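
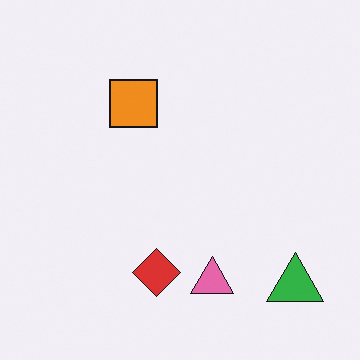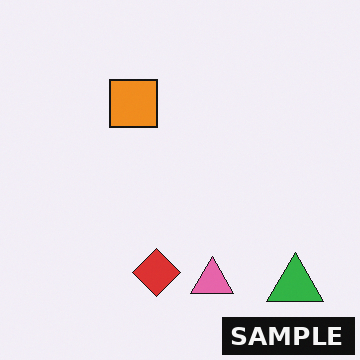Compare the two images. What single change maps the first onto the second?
It was watermarked with the text "SAMPLE" in the lower-right corner.

A dark label reading "SAMPLE" appears in the lower-right corner.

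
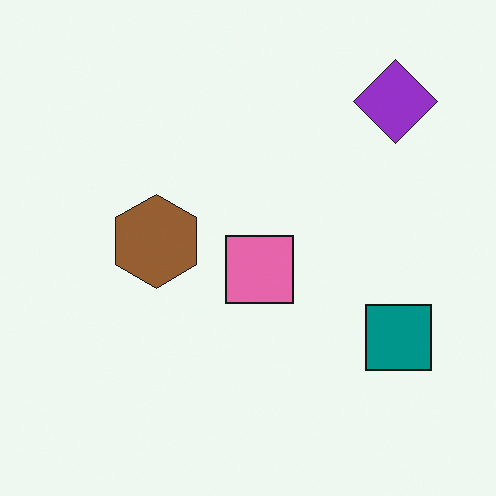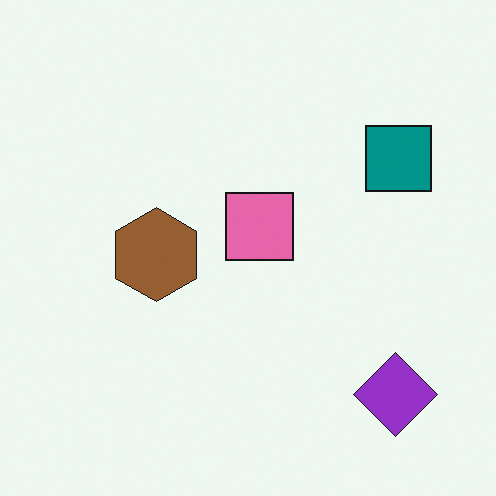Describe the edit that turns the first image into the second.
It was flipped vertically (top ↔ bottom).

The purple diamond is in the top-right of the first image and the bottom-right of the second — shapes on opposite sides of the horizontal midline have swapped in a mirror flip.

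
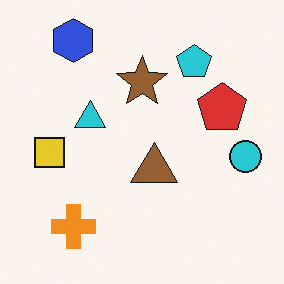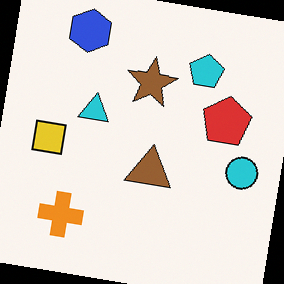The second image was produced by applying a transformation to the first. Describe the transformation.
The second image is the first rotated clockwise by a few degrees.

Every shape is tilted by the same angle and the image corners show triangular fill wedges — a whole-image rotation by a non-right angle.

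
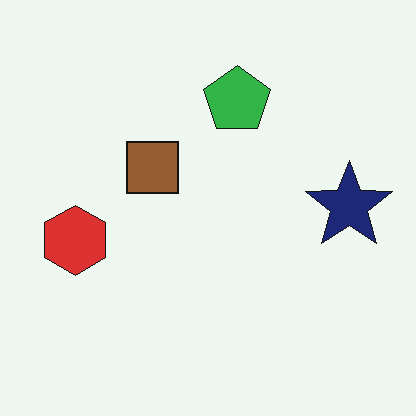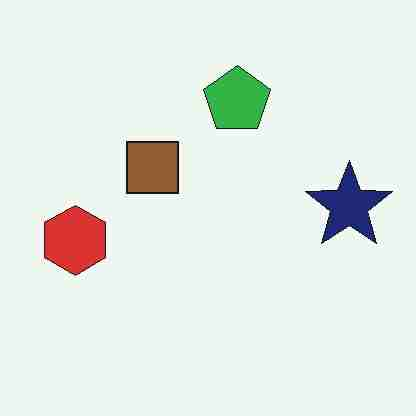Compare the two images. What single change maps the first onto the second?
The second image is the first heavily JPEG-compressed with obvious blocking artifacts.

Blocky 8×8 compression artifacts appear around shape edges and the flat background shows ringing — characteristic JPEG degradation.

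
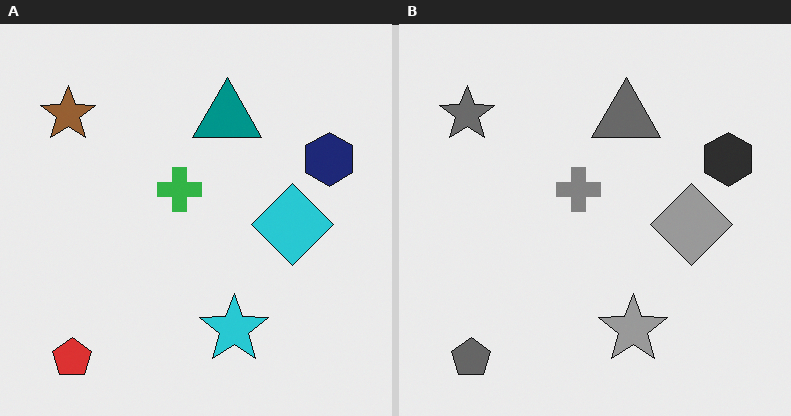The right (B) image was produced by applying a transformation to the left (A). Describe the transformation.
The image was converted to grayscale.

All color is removed — every shape is now a shade of grey.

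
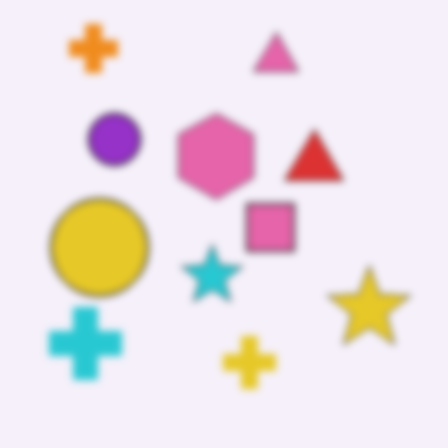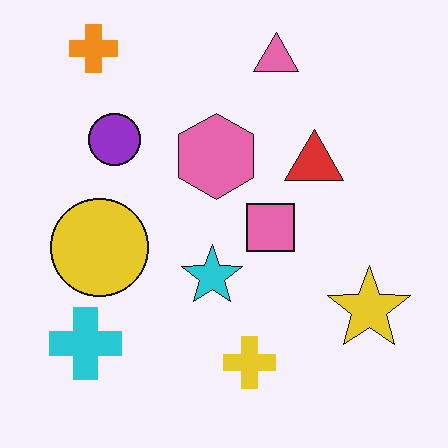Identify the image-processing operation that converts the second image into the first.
The first image is the second noticeably gaussian-blurred.

Shape edges and outlines are uniformly softened across the whole image.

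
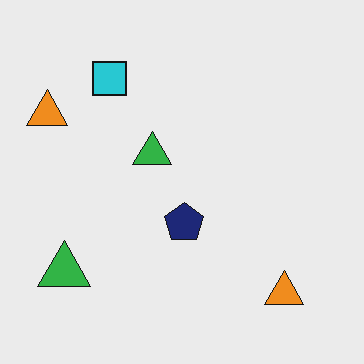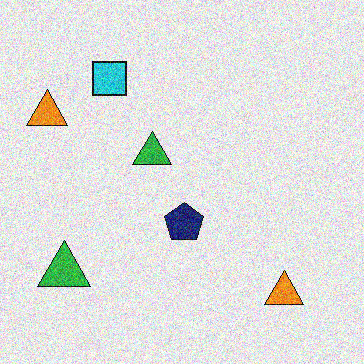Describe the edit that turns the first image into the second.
This is the original image degraded with strong gaussian noise.

Random speckle covers the whole image, including the flat background.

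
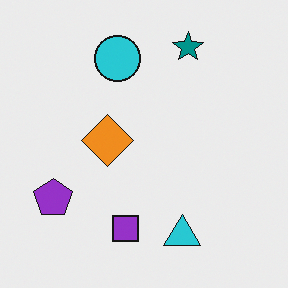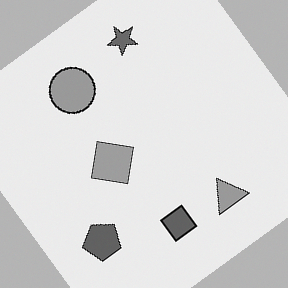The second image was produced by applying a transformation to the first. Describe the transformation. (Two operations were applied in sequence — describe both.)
It was rotated counter-clockwise by a large amount — several tens of degrees, then converted to grayscale.

Every shape is tilted by the same angle and the image corners show triangular fill wedges — a whole-image rotation by a non-right angle. All color is removed — every shape is now a shade of grey.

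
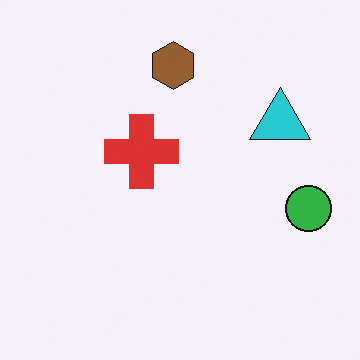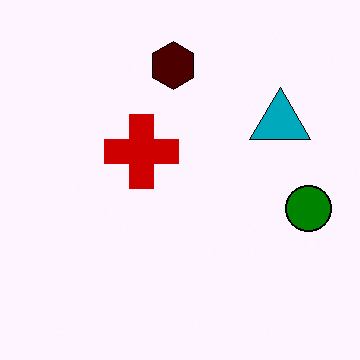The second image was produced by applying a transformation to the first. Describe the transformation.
It was given much higher contrast.

Tones are pushed away from mid-grey across the whole image — a global contrast change.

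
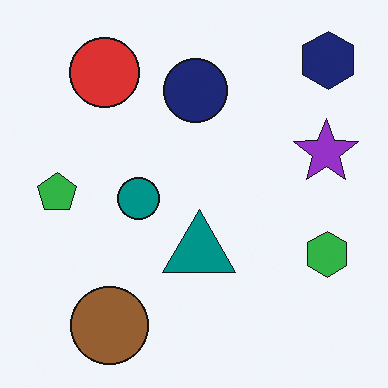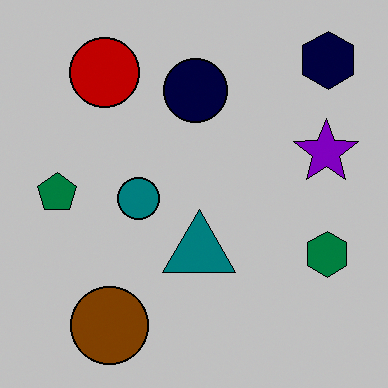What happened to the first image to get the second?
It was aggressively posterized.

Each flat color has snapped to a coarser quantized level — most visibly, the near-white background has dropped to a flat grey.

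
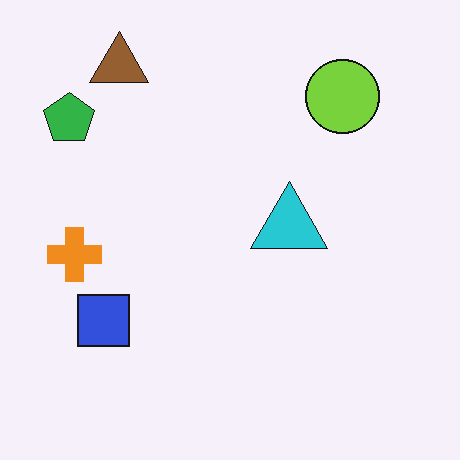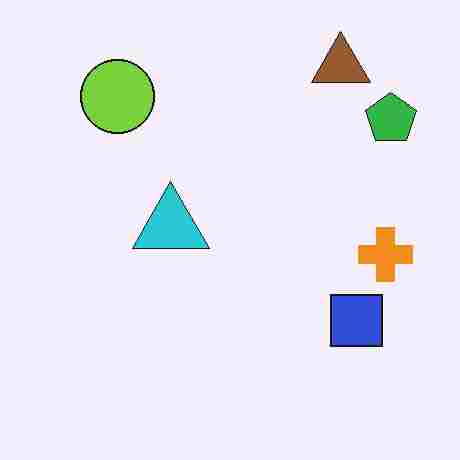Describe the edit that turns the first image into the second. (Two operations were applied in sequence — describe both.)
The image was flipped horizontally (left ↔ right), then degraded with heavy JPEG compression.

The green pentagon is in the top-left of the first image and the top-right of the second — shapes on opposite sides of the vertical midline have swapped in a mirror flip. Blocky 8×8 compression artifacts appear around shape edges and the flat background shows ringing — characteristic JPEG degradation.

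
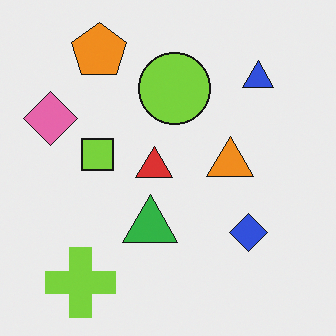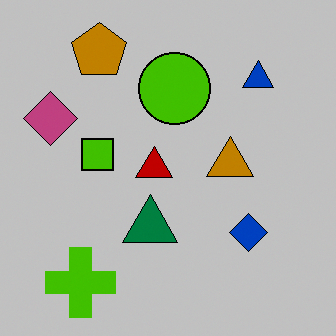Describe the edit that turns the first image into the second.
The transformation is: heavily posterized to just a handful of flat colors.

Each flat color has snapped to a coarser quantized level — most visibly, the near-white background has dropped to a flat grey.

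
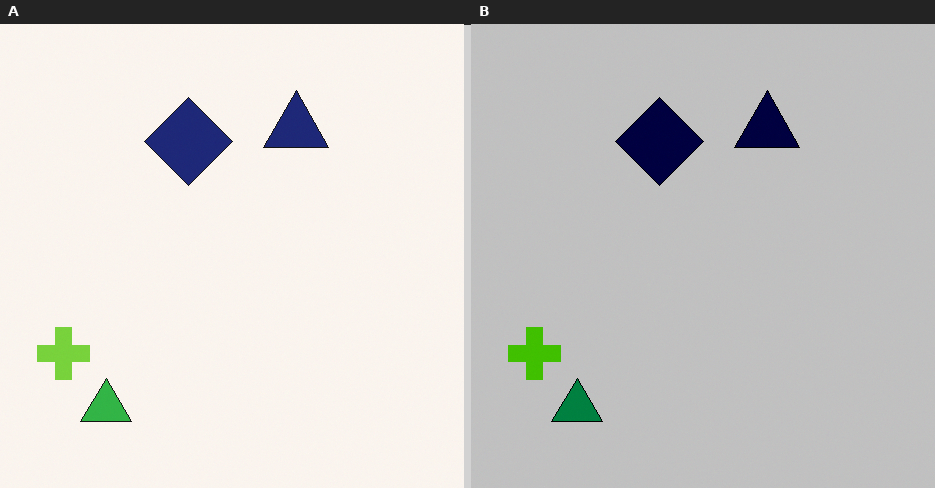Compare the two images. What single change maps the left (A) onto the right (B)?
The image was aggressively posterized.

Each flat color has snapped to a coarser quantized level — most visibly, the near-white background has dropped to a flat grey.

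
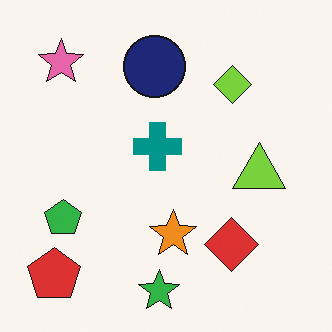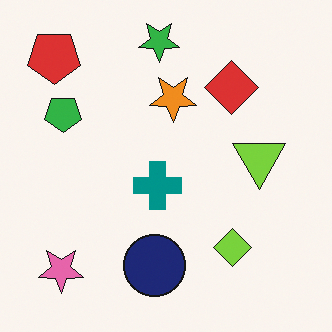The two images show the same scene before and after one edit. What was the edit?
The image was flipped vertically (top ↔ bottom).

The green star is in the bottom of the first image and the top of the second — shapes on opposite sides of the horizontal midline have swapped in a mirror flip.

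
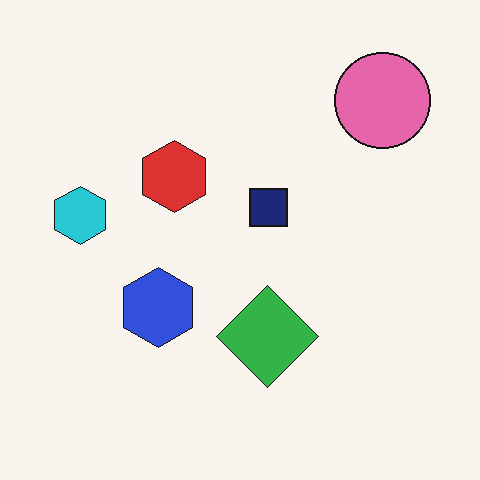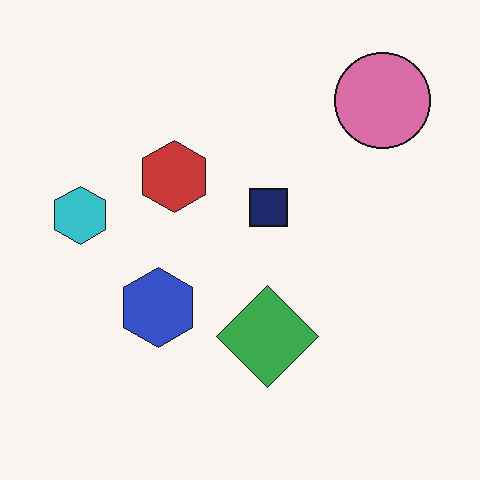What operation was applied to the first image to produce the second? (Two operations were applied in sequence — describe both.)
Slightly desaturated, then given moderate JPEG compression.

All colors are more muted and greyish — a global saturation change. Blocky 8×8 compression artifacts appear around shape edges and the flat background shows ringing — characteristic JPEG degradation.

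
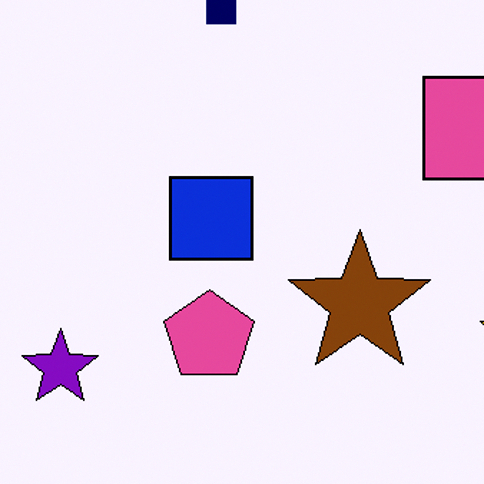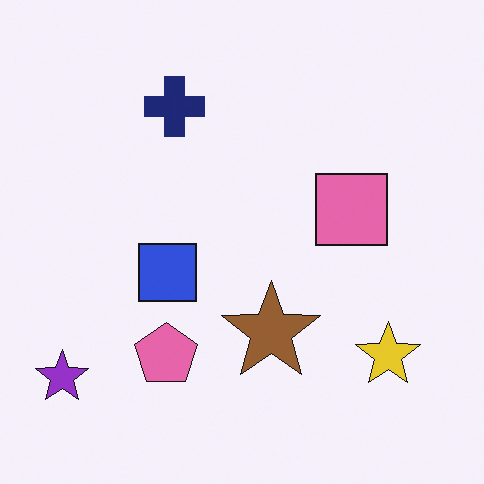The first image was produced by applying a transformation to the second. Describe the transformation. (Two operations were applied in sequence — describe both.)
It was cropped to a modestly smaller region and rescaled, then given slightly increased contrast.

The visible shapes are larger and the field of view is narrower; shapes near the original edges may be partly or wholly outside the frame — a crop-and-rescale. Tones are pushed away from mid-grey across the whole image — a global contrast change.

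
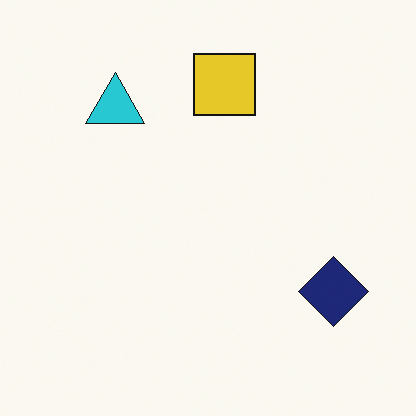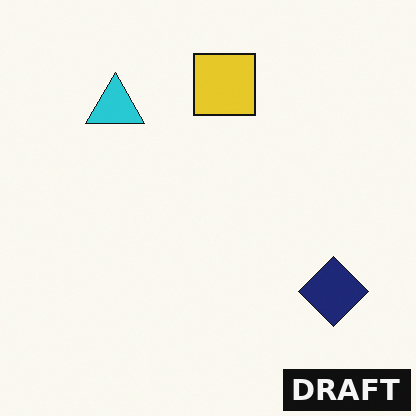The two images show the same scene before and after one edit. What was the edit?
The transformation is: watermarked with the text "DRAFT" in the lower-right corner.

A dark label reading "DRAFT" appears in the lower-right corner.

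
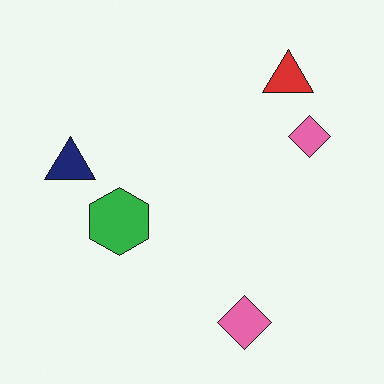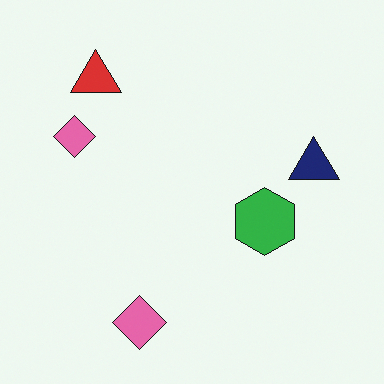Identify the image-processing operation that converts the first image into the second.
The transformation is: flipped horizontally (left ↔ right).

The navy triangle is in the left of the first image and the right of the second — shapes on opposite sides of the vertical midline have swapped in a mirror flip.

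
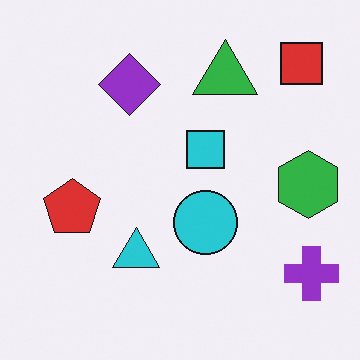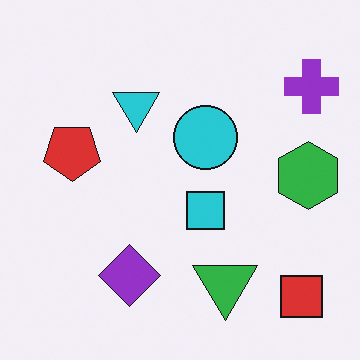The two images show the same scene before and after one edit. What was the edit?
The second image is the first flipped vertically (top ↔ bottom).

The red square is in the top-right of the first image and the bottom-right of the second — shapes on opposite sides of the horizontal midline have swapped in a mirror flip.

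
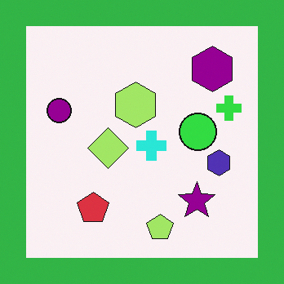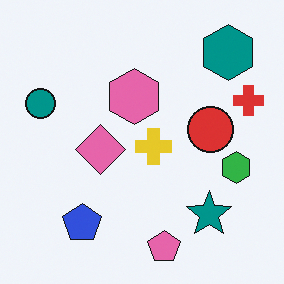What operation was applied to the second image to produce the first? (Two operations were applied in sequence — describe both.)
The transformation is: hue-shifted by a moderate amount, then framed with a green border.

Every shape's color has rotated by the same amount around the hue wheel — a uniform hue shift. A solid green frame runs around the edge of the first image, with the content slightly shrunk inside it.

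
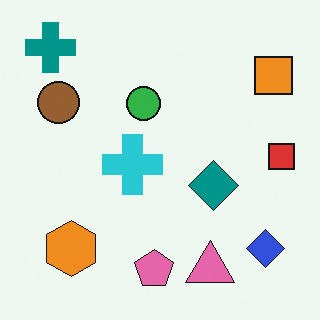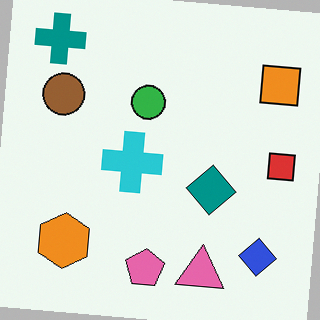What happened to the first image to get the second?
The image was rotated clockwise by a small amount.

Every shape is tilted by the same angle and the image corners show triangular fill wedges — a whole-image rotation by a non-right angle.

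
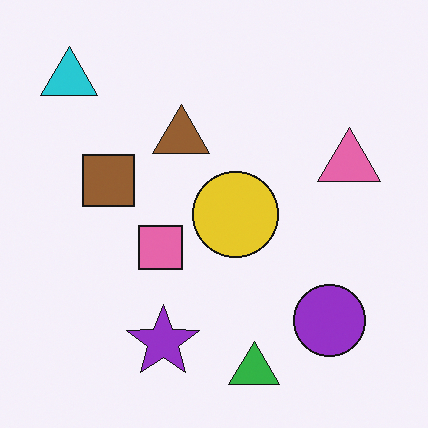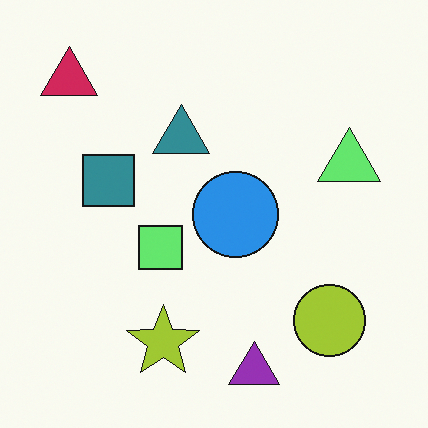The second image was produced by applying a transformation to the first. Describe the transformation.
Hue-shifted through roughly half the color wheel.

Every shape's color has rotated by the same amount around the hue wheel — a uniform hue shift.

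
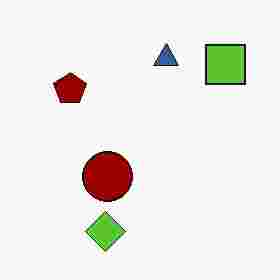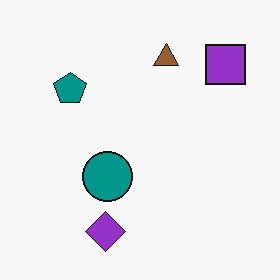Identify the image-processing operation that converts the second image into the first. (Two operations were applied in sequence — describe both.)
The first image is the second hue-shifted through roughly half the color wheel, then heavily JPEG-compressed with obvious blocking artifacts.

Every shape's color has rotated by the same amount around the hue wheel — a uniform hue shift. Blocky 8×8 compression artifacts appear around shape edges and the flat background shows ringing — characteristic JPEG degradation.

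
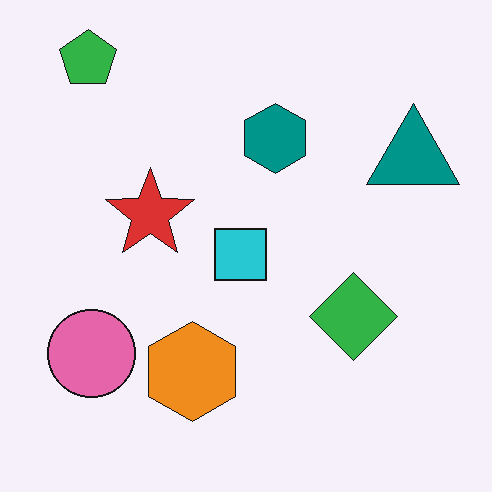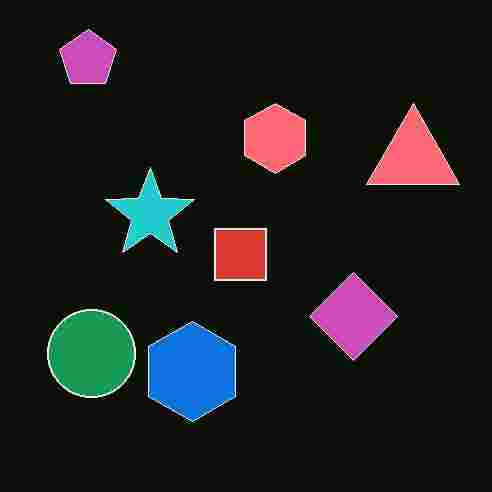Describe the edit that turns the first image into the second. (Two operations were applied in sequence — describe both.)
The image was color-inverted (negative), then heavily JPEG-compressed with obvious blocking artifacts.

The light background has become dark and every shape's color is its complement — a photographic negative. Blocky 8×8 compression artifacts appear around shape edges and the flat background shows ringing — characteristic JPEG degradation.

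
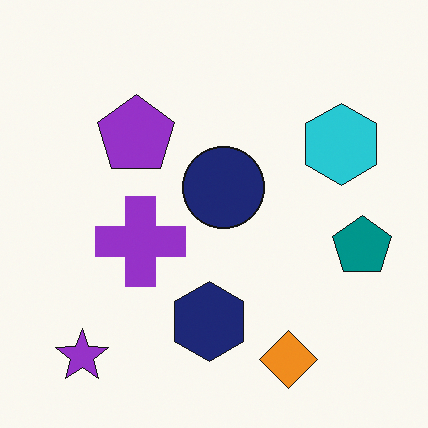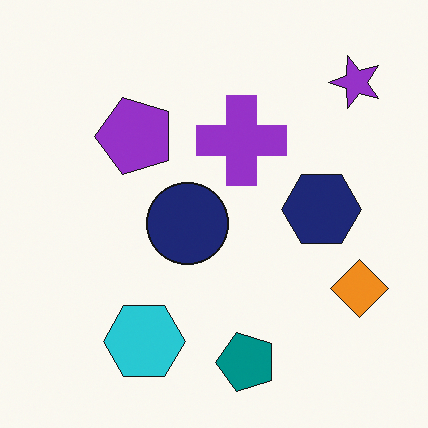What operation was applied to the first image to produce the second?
It was transposed (reflected across the top-left ↔ bottom-right diagonal).

Shapes have swapped their row and column positions — what was in the top-right is now in the bottom-left — a diagonal reflection.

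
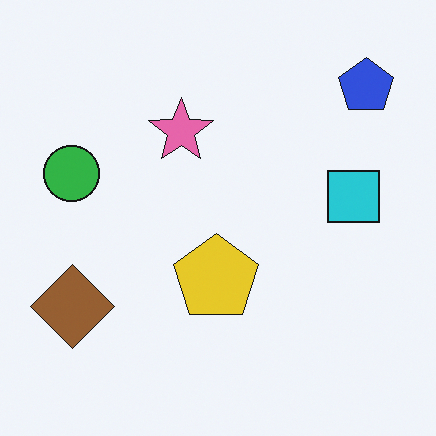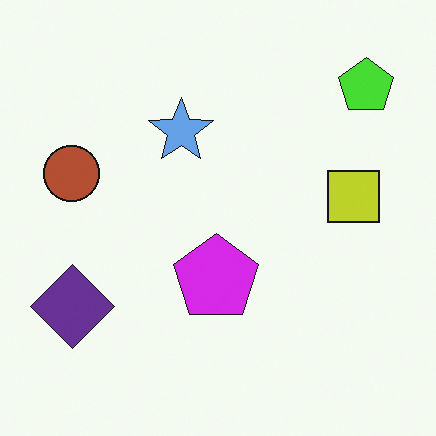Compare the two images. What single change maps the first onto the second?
It was hue-shifted through roughly half the color wheel.

Every shape's color has rotated by the same amount around the hue wheel — a uniform hue shift.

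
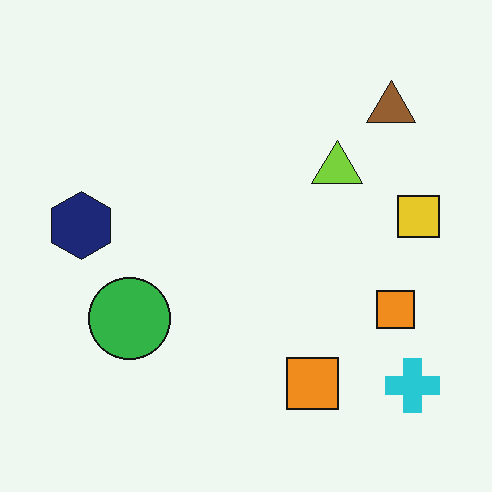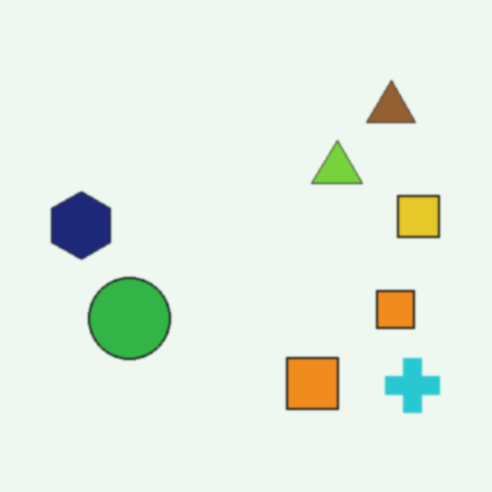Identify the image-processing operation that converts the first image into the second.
It was lightly blurred.

Shape edges and outlines are uniformly softened across the whole image.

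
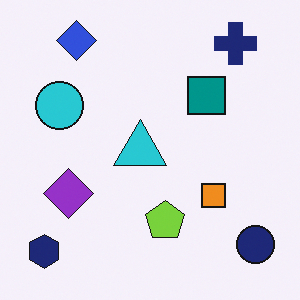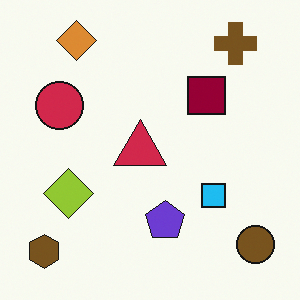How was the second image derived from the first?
The transformation is: hue-shifted through roughly half the color wheel.

Every shape's color has rotated by the same amount around the hue wheel — a uniform hue shift.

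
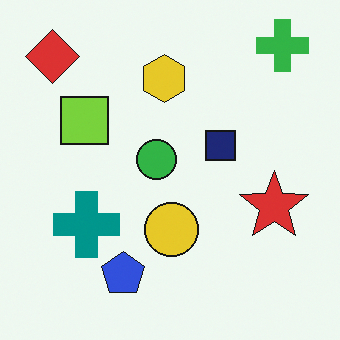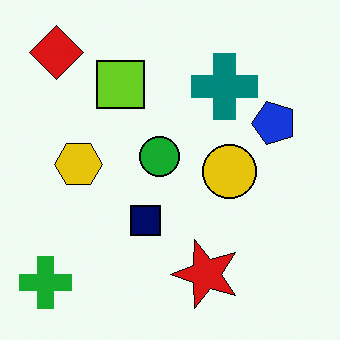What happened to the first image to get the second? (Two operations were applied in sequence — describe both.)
The second image is the first given slightly increased contrast, then transposed (reflected across the top-left ↔ bottom-right diagonal).

Tones are pushed away from mid-grey across the whole image — a global contrast change. Shapes have swapped their row and column positions — what was in the top-right is now in the bottom-left — a diagonal reflection.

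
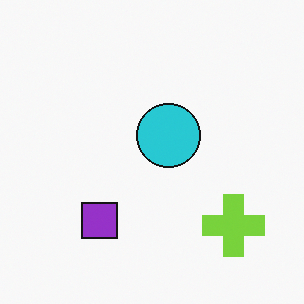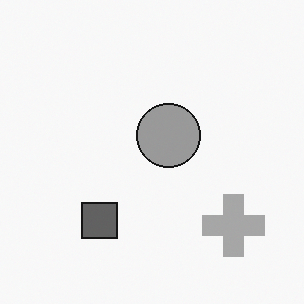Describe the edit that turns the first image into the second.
This is the original image converted to grayscale.

All color is removed — every shape is now a shade of grey.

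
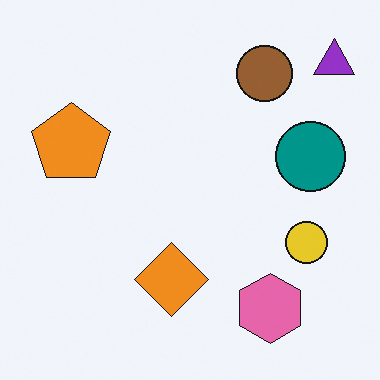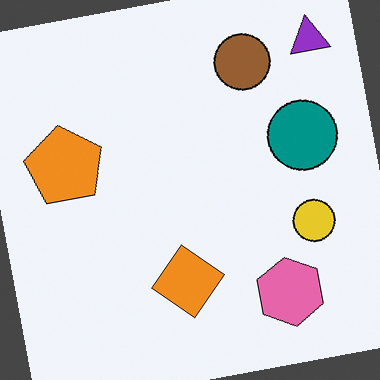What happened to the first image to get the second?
The image was rotated counter-clockwise by a small amount.

Every shape is tilted by the same angle and the image corners show triangular fill wedges — a whole-image rotation by a non-right angle.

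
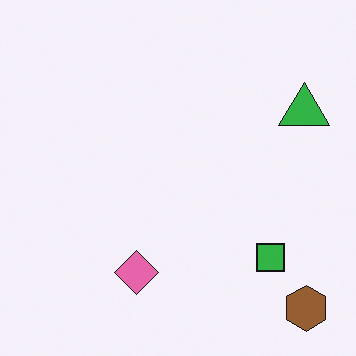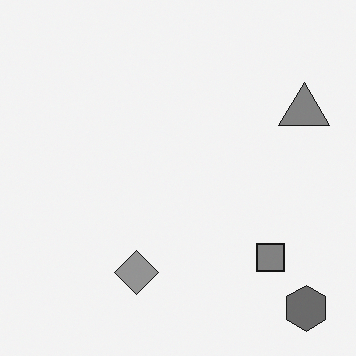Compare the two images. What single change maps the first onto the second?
Converted to grayscale.

All color is removed — every shape is now a shade of grey.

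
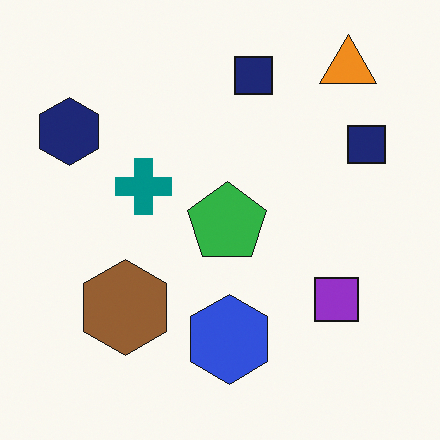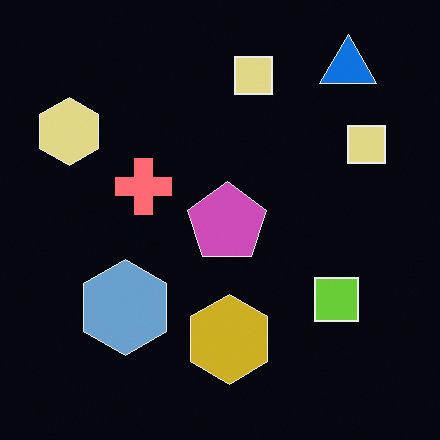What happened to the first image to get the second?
The transformation is: color-inverted (negative).

The light background has become dark and every shape's color is its complement — a photographic negative.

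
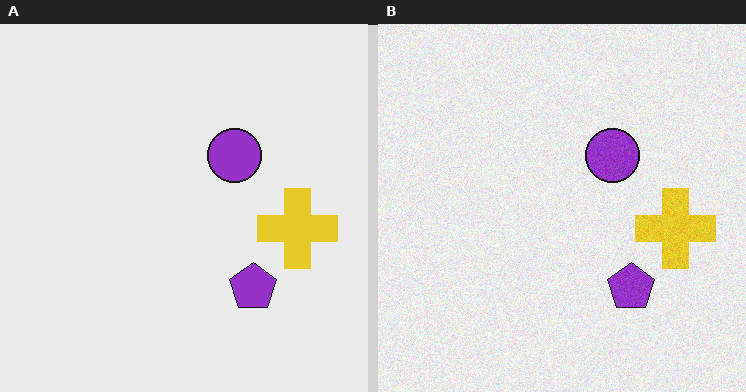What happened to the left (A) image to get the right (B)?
This is the original image degraded with light additive noise.

Random speckle covers the whole image, including the flat background.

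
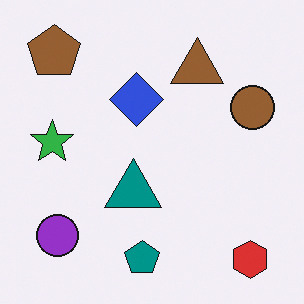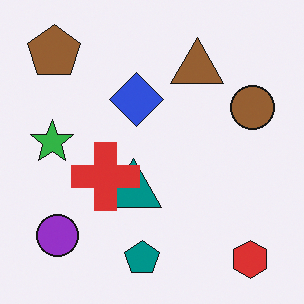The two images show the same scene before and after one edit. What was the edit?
The transformation is: overlaid with an additional red cross.

A red cross appears in the second image that is absent from the first.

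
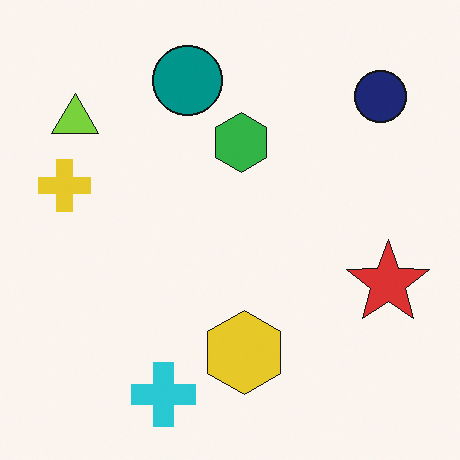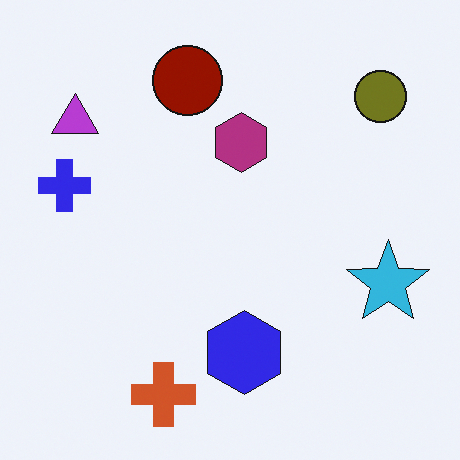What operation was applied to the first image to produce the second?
It was hue-shifted by a large amount.

Every shape's color has rotated by the same amount around the hue wheel — a uniform hue shift.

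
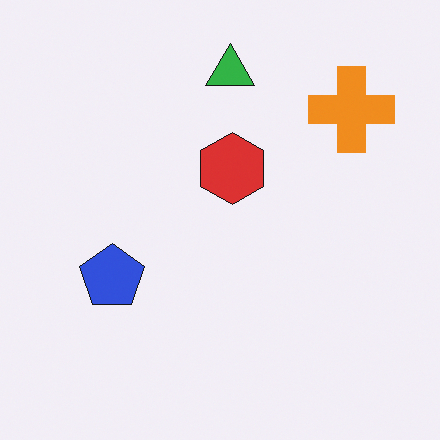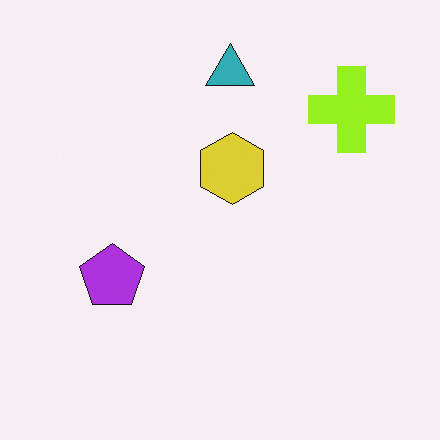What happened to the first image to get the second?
The second image is the first hue-shifted slightly.

Every shape's color has rotated by the same amount around the hue wheel — a uniform hue shift.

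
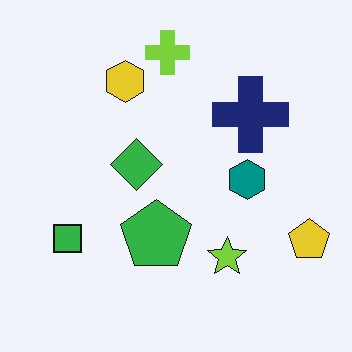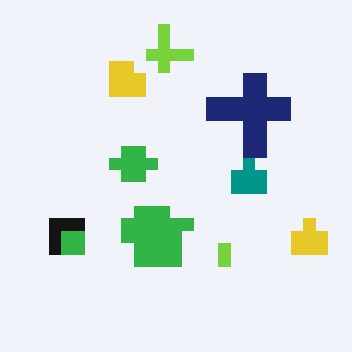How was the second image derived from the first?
This is the original image coarsely pixelated.

Shapes are reduced to large square blocks; fine edges and outlines are lost — a downscale-then-upscale (mosaic) effect.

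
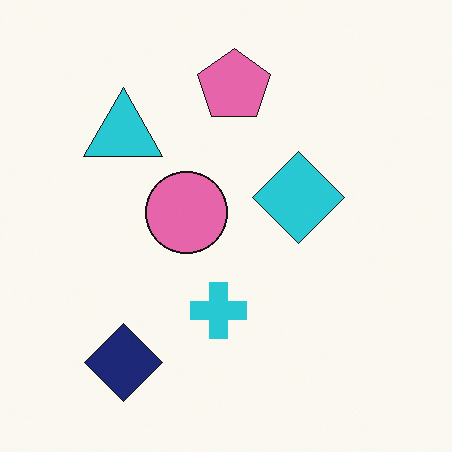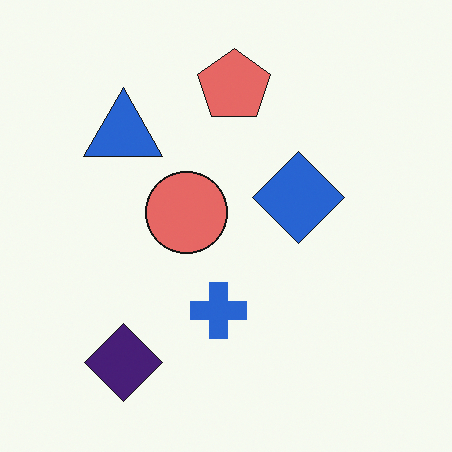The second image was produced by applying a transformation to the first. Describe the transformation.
The transformation is: hue-shifted by a small amount.

Every shape's color has rotated by the same amount around the hue wheel — a uniform hue shift.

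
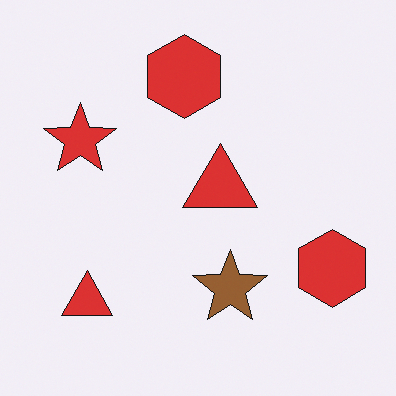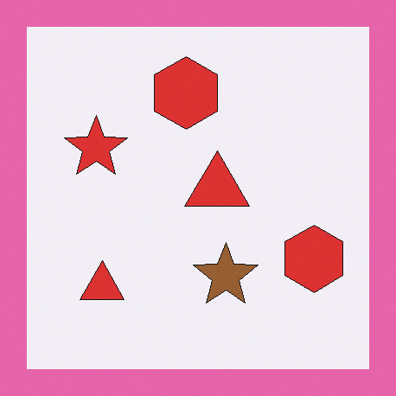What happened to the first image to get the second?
Framed with a pink border.

A solid pink frame runs around the edge of the second image, with the content slightly shrunk inside it.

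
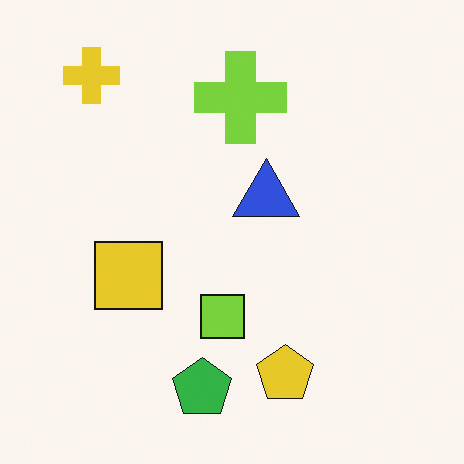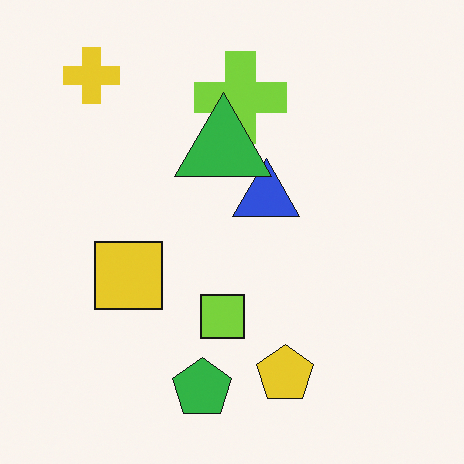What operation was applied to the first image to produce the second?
The image was overlaid with an additional green triangle.

A green triangle appears in the second image that is absent from the first.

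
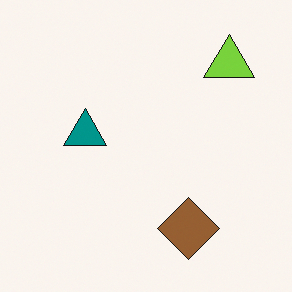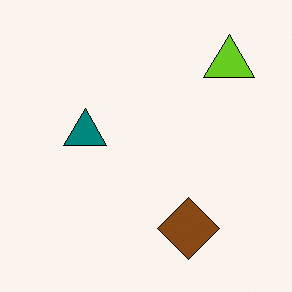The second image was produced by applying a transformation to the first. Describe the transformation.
Given slightly increased contrast.

Tones are pushed away from mid-grey across the whole image — a global contrast change.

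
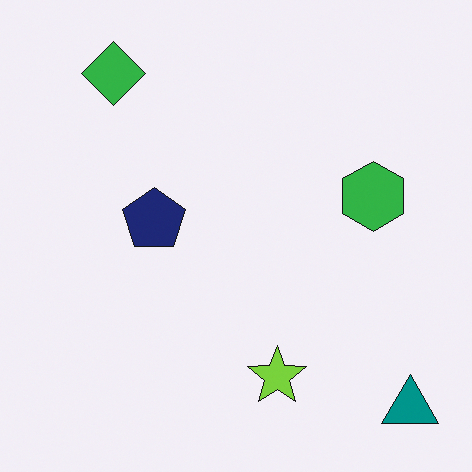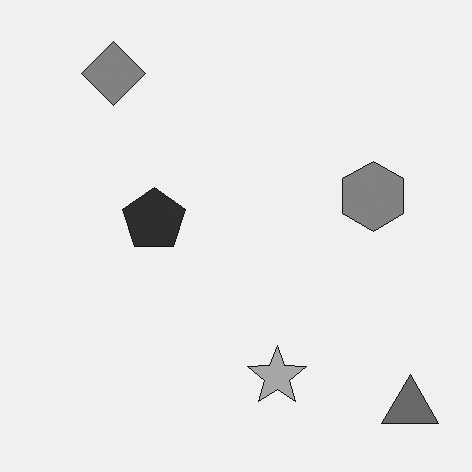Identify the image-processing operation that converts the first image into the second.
The second image is the first converted to grayscale.

All color is removed — every shape is now a shade of grey.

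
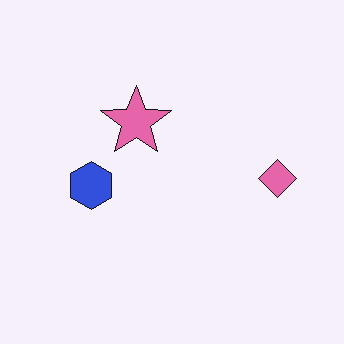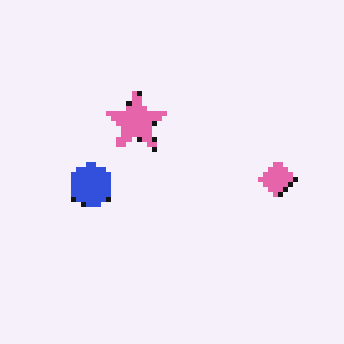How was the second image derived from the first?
Lightly pixelated (a mild mosaic effect).

Shapes are reduced to large square blocks; fine edges and outlines are lost — a downscale-then-upscale (mosaic) effect.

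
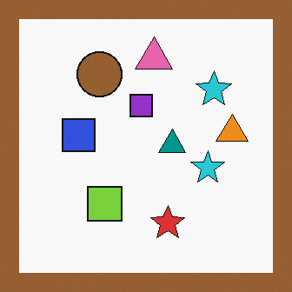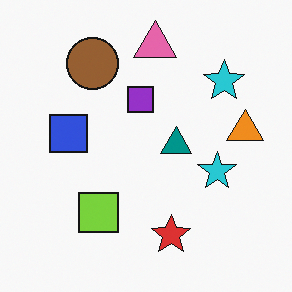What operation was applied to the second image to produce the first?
The transformation is: framed with a brown border.

A solid brown frame runs around the edge of the first image, with the content slightly shrunk inside it.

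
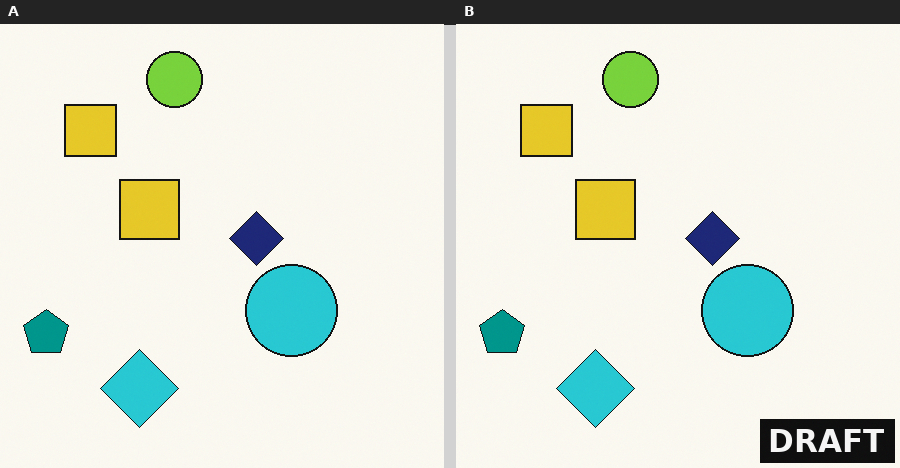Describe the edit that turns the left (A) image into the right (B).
This is the original image watermarked with the text "DRAFT" in the lower-right corner.

A dark label reading "DRAFT" appears in the lower-right corner.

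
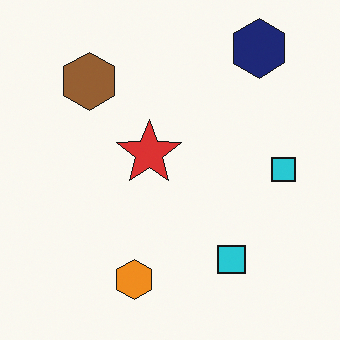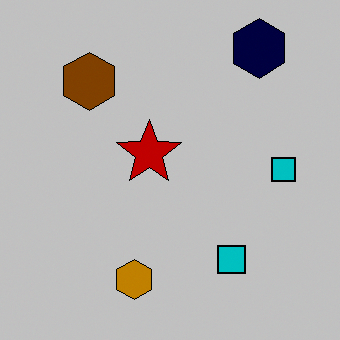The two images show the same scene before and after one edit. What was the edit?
It was heavily posterized to just a handful of flat colors.

Each flat color has snapped to a coarser quantized level — most visibly, the near-white background has dropped to a flat grey.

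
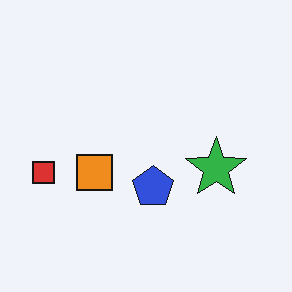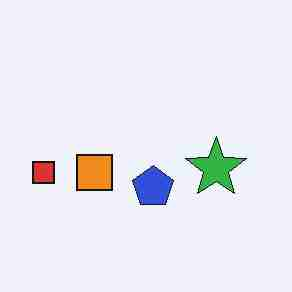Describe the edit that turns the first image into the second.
The transformation is: heavily JPEG-compressed with obvious blocking artifacts.

Blocky 8×8 compression artifacts appear around shape edges and the flat background shows ringing — characteristic JPEG degradation.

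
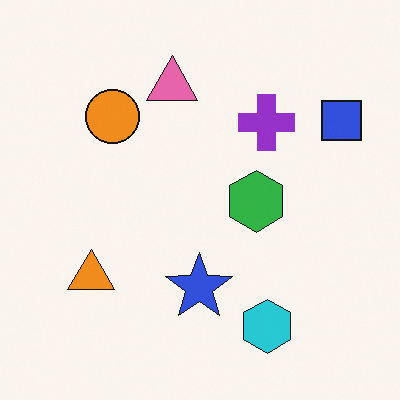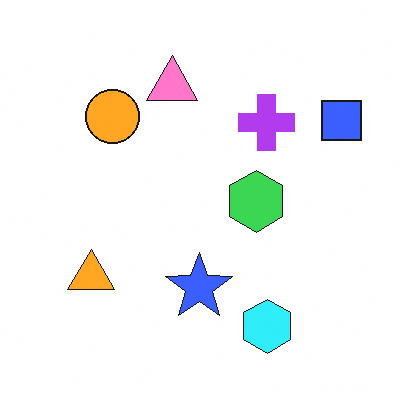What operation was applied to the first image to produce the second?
It was slightly brightened.

Every pixel — background and shapes alike — is uniformly brightened.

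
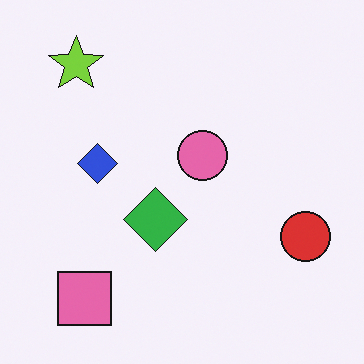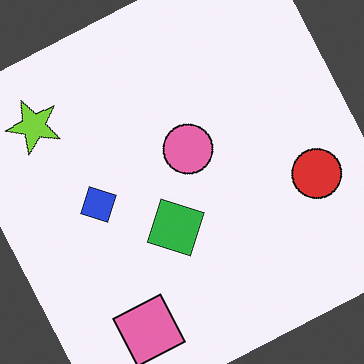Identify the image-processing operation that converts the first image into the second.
The image was rotated counter-clockwise by a clearly visible amount.

Every shape is tilted by the same angle and the image corners show triangular fill wedges — a whole-image rotation by a non-right angle.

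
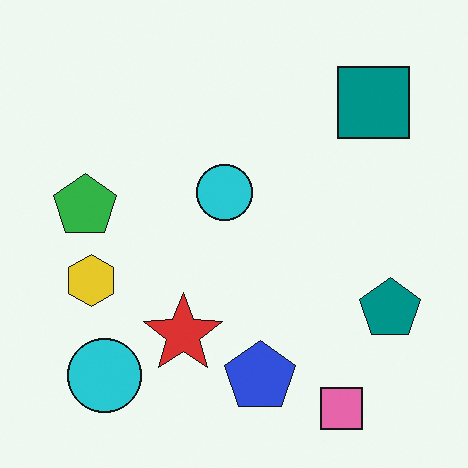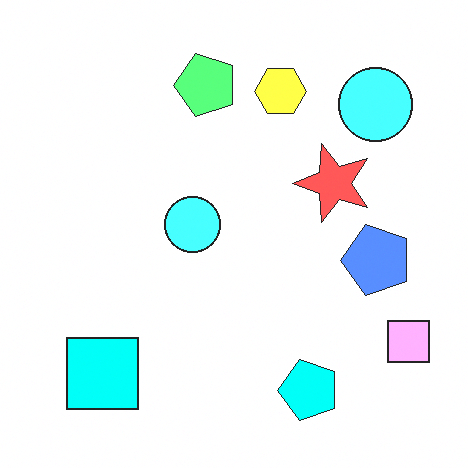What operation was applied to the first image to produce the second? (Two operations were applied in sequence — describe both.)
It was transposed (reflected across the top-left ↔ bottom-right diagonal), then noticeably brightened.

Shapes have swapped their row and column positions — what was in the top-right is now in the bottom-left — a diagonal reflection. Every pixel — background and shapes alike — is uniformly brightened.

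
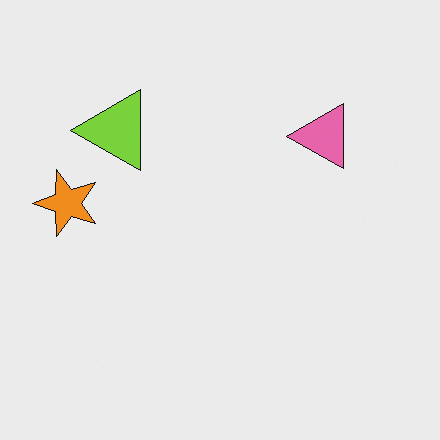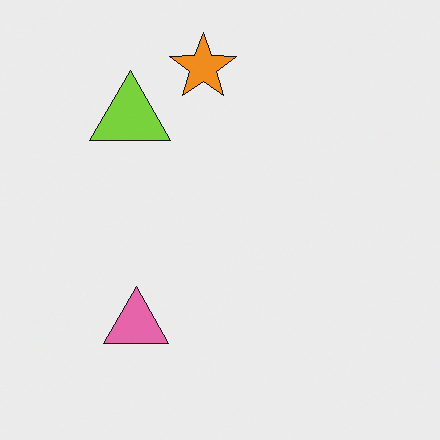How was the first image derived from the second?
The transformation is: transposed (reflected across the top-left ↔ bottom-right diagonal).

Shapes have swapped their row and column positions — what was in the top-right is now in the bottom-left — a diagonal reflection.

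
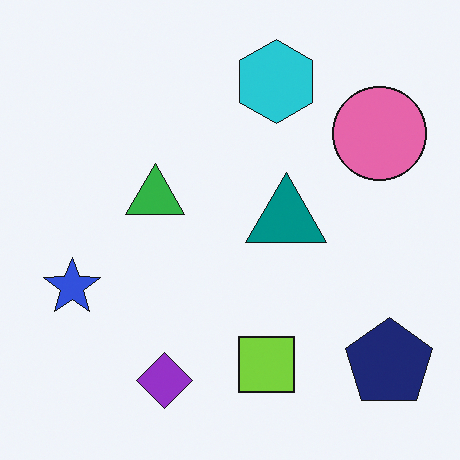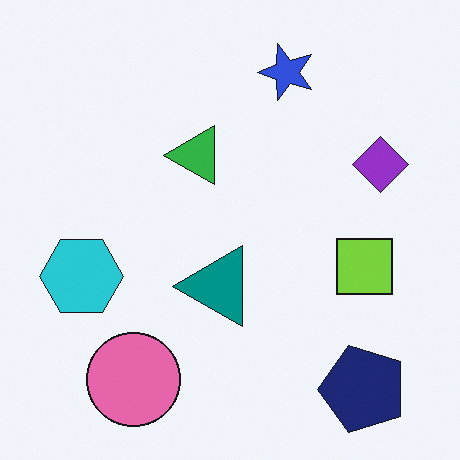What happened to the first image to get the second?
Transposed (reflected across the top-left ↔ bottom-right diagonal).

Shapes have swapped their row and column positions — what was in the top-right is now in the bottom-left — a diagonal reflection.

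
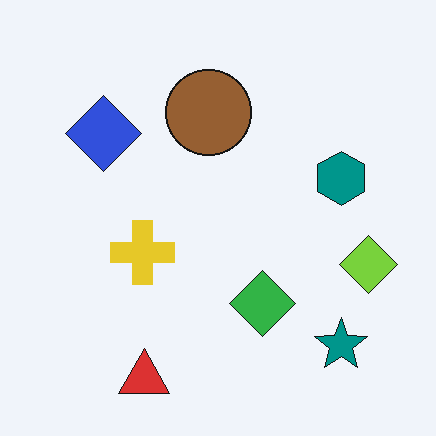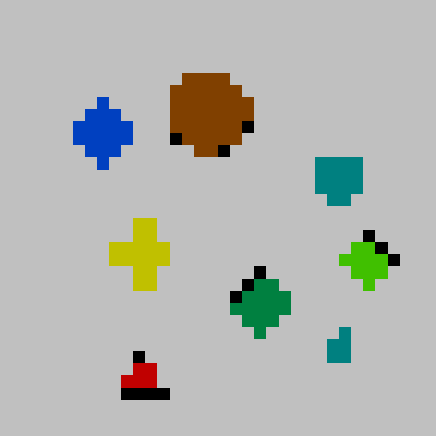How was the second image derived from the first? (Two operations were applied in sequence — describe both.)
The transformation is: heavily posterized to just a handful of flat colors, then coarsely pixelated.

Each flat color has snapped to a coarser quantized level — most visibly, the near-white background has dropped to a flat grey. Shapes are reduced to large square blocks; fine edges and outlines are lost — a downscale-then-upscale (mosaic) effect.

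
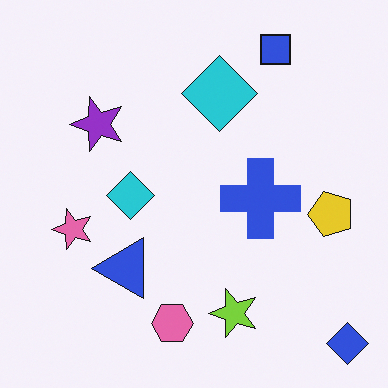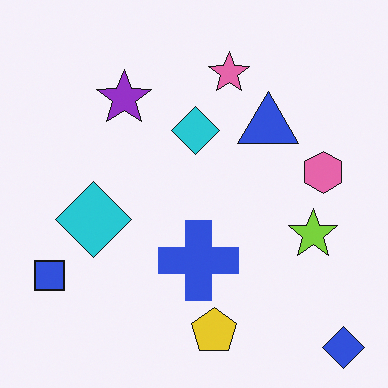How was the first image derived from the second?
The first image is the second transposed (reflected across the top-left ↔ bottom-right diagonal).

Shapes have swapped their row and column positions — what was in the top-right is now in the bottom-left — a diagonal reflection.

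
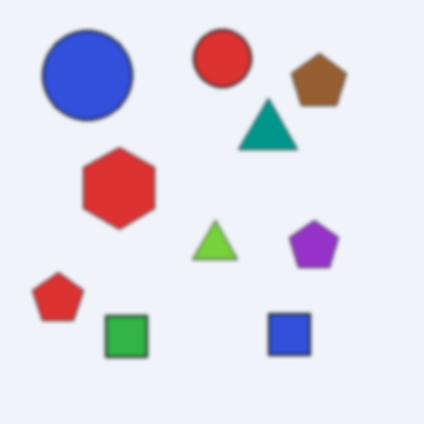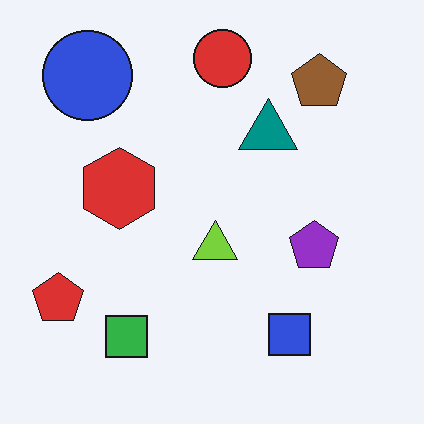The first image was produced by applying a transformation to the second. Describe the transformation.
The image was lightly blurred.

Shape edges and outlines are uniformly softened across the whole image.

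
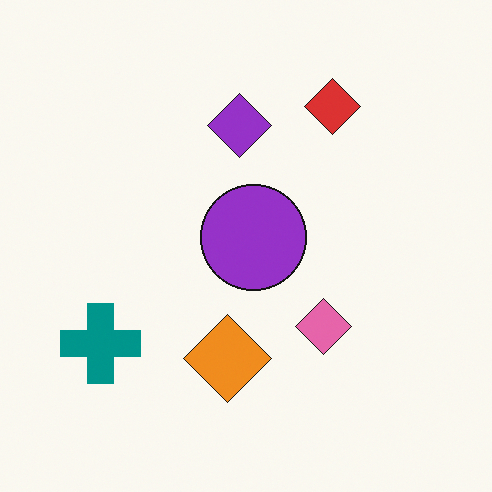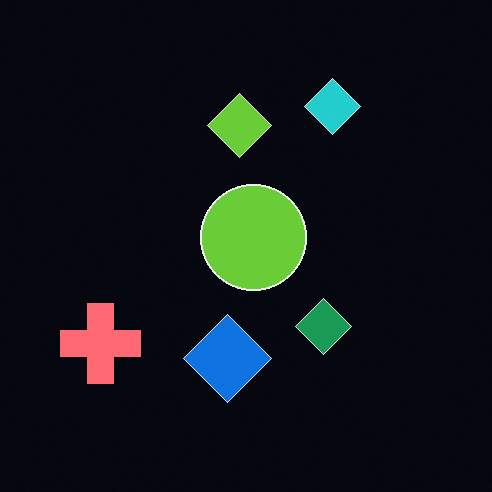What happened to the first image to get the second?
The image was color-inverted (negative).

The light background has become dark and every shape's color is its complement — a photographic negative.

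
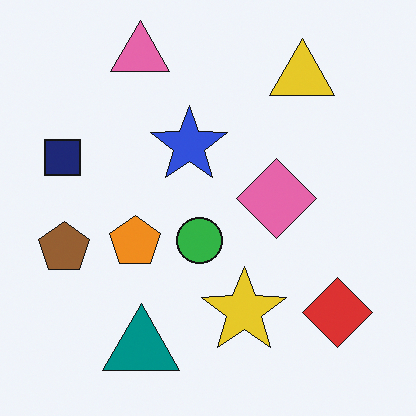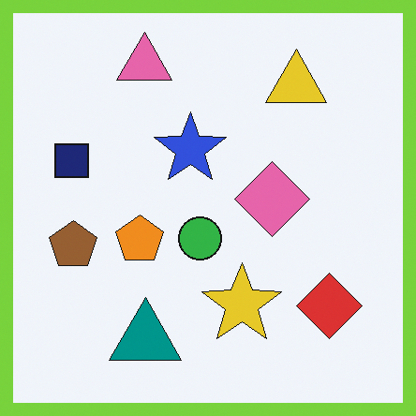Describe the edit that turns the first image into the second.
This is the original image framed with a lime border.

A solid lime frame runs around the edge of the second image, with the content slightly shrunk inside it.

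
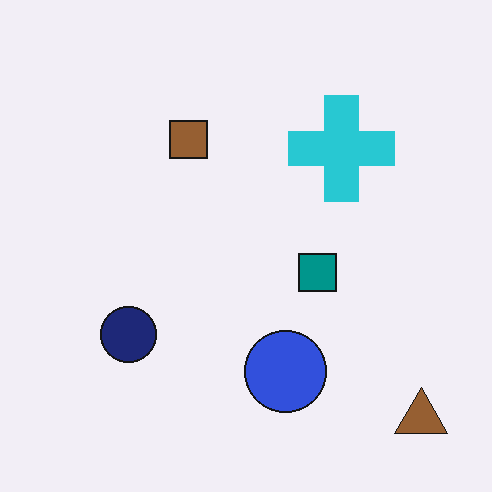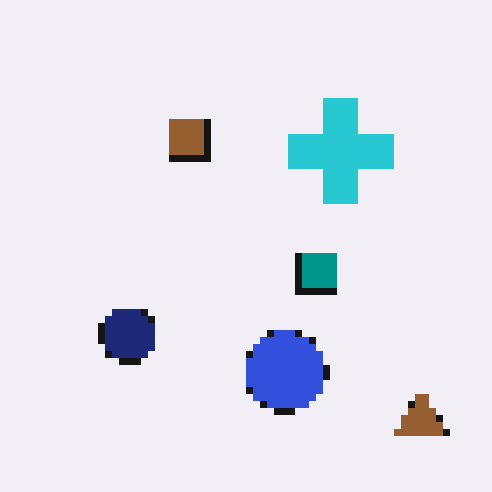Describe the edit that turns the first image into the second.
The image was moderately pixelated.

Shapes are reduced to large square blocks; fine edges and outlines are lost — a downscale-then-upscale (mosaic) effect.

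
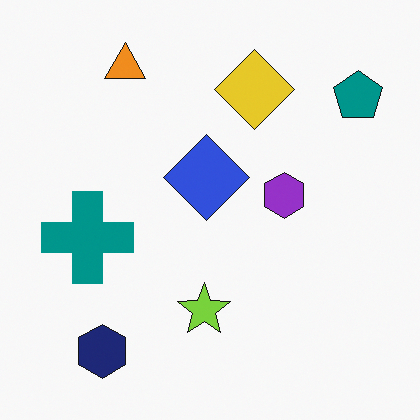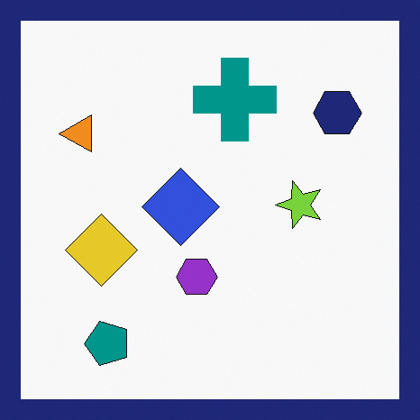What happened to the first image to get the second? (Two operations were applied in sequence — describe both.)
Transposed (reflected across the top-left ↔ bottom-right diagonal), then framed with a navy border.

Shapes have swapped their row and column positions — what was in the top-right is now in the bottom-left — a diagonal reflection. A solid navy frame runs around the edge of the second image, with the content slightly shrunk inside it.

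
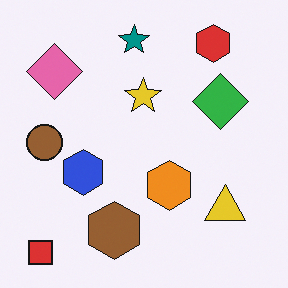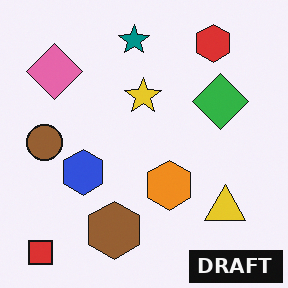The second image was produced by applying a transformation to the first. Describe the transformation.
This is the original image watermarked with the text "DRAFT" in the lower-right corner.

A dark label reading "DRAFT" appears in the lower-right corner.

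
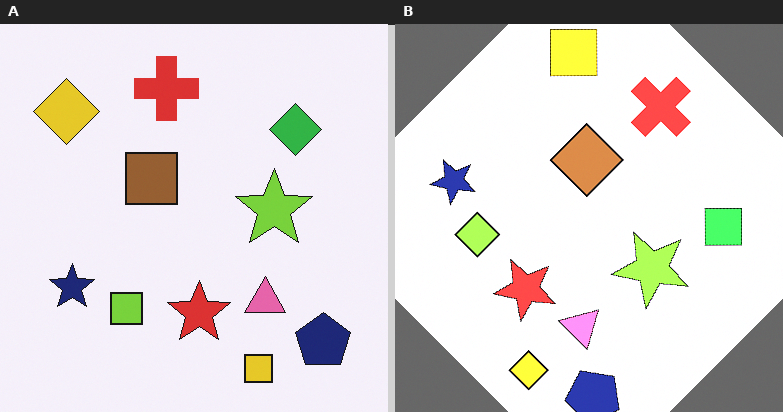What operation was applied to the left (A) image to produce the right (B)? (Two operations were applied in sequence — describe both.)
Rotated clockwise by a large amount — several tens of degrees, then brightened a lot.

Every shape is tilted by the same angle and the image corners show triangular fill wedges — a whole-image rotation by a non-right angle. Every pixel — background and shapes alike — is uniformly brightened.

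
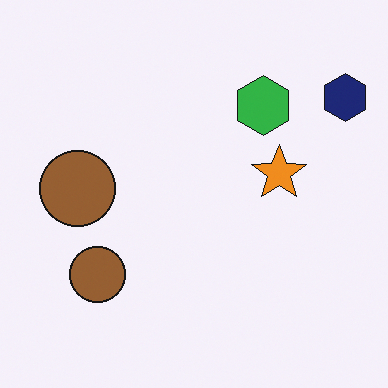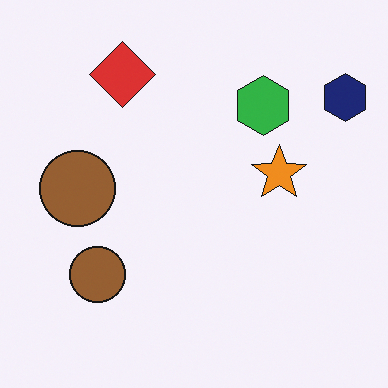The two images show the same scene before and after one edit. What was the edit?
It was overlaid with an additional red diamond.

A red diamond appears in the second image that is absent from the first.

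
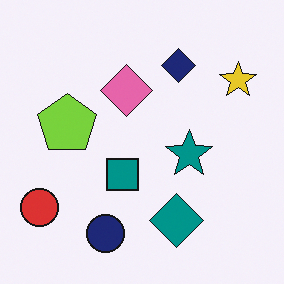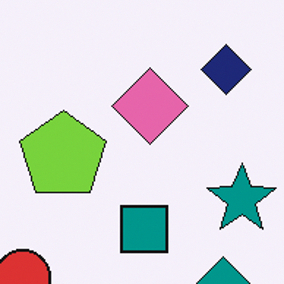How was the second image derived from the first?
It was cropped to a modestly smaller region and rescaled.

The visible shapes are larger and the field of view is narrower; shapes near the original edges may be partly or wholly outside the frame — a crop-and-rescale.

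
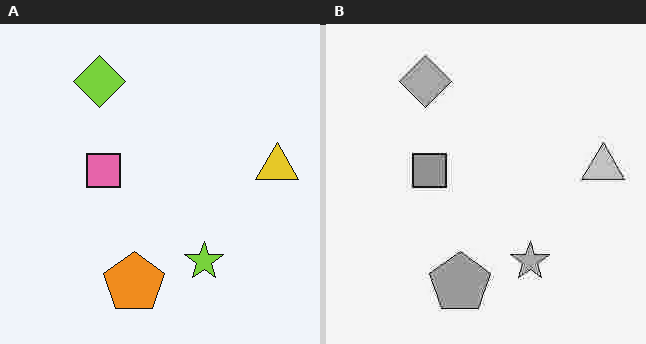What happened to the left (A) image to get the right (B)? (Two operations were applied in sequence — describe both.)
Heavily JPEG-compressed with obvious blocking artifacts, then converted to grayscale.

Blocky 8×8 compression artifacts appear around shape edges and the flat background shows ringing — characteristic JPEG degradation. All color is removed — every shape is now a shade of grey.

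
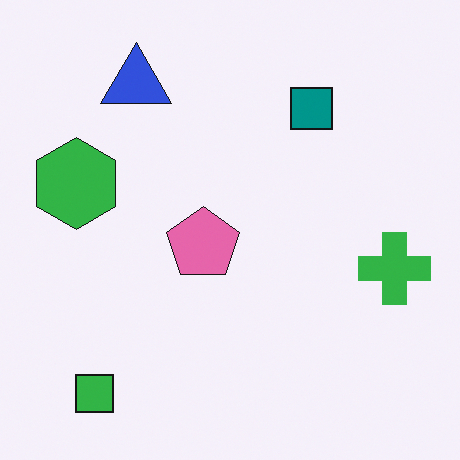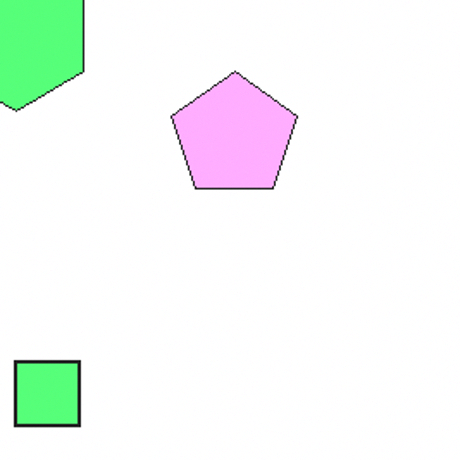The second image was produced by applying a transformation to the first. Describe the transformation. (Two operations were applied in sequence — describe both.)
This is the original image brightened a lot, then cropped to a noticeably smaller region and rescaled.

Every pixel — background and shapes alike — is uniformly brightened. The visible shapes are larger and the field of view is narrower; shapes near the original edges may be partly or wholly outside the frame — a crop-and-rescale.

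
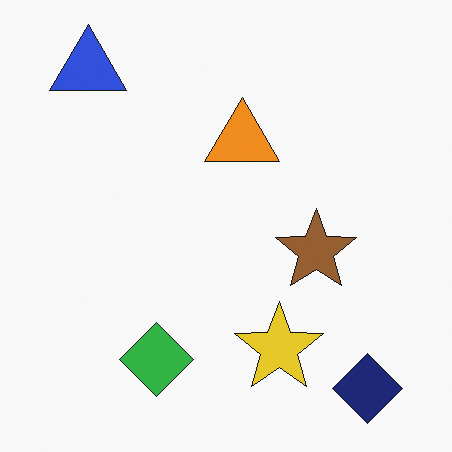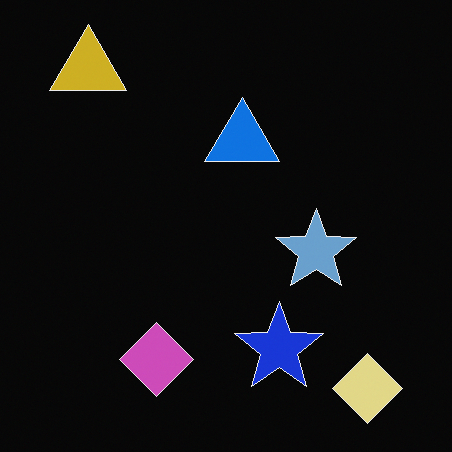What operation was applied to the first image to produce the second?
Color-inverted (negative).

The light background has become dark and every shape's color is its complement — a photographic negative.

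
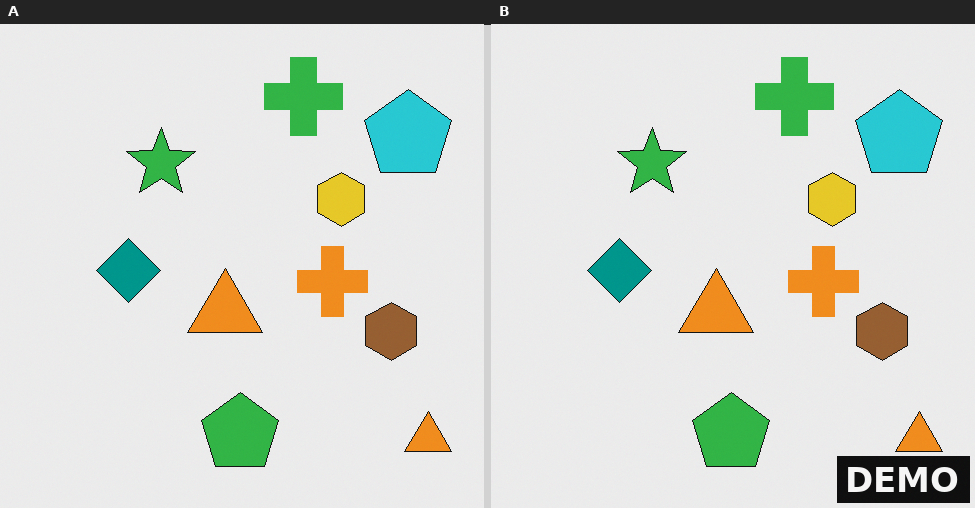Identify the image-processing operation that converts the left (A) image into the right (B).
This is the original image watermarked with the text "DEMO" in the lower-right corner.

A dark label reading "DEMO" appears in the lower-right corner.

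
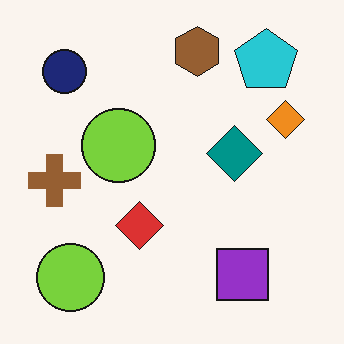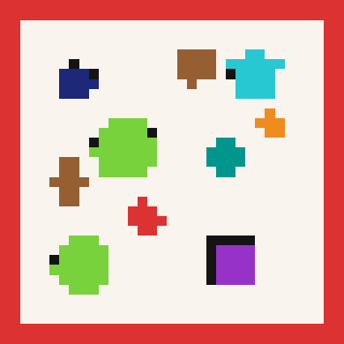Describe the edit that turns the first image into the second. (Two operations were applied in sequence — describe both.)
Heavily pixelated into large blocks, then framed with a red border.

Shapes are reduced to large square blocks; fine edges and outlines are lost — a downscale-then-upscale (mosaic) effect. A solid red frame runs around the edge of the second image, with the content slightly shrunk inside it.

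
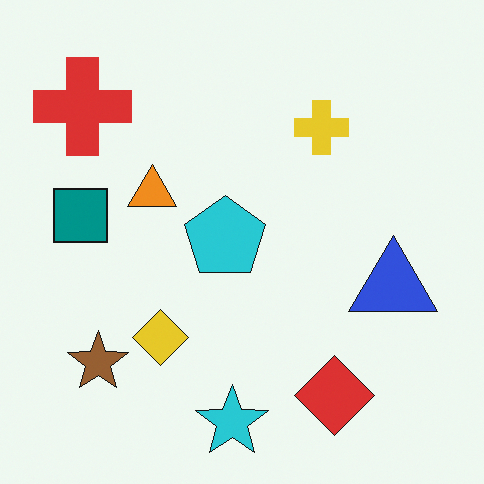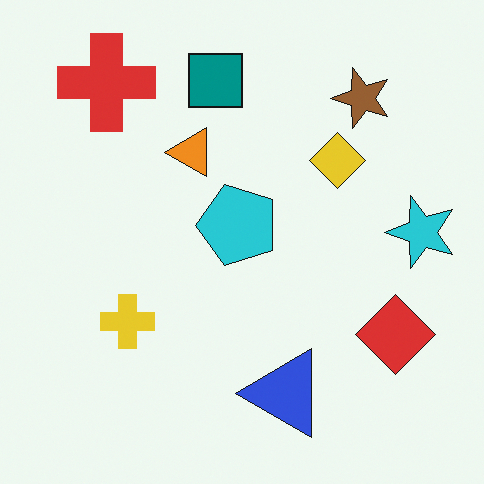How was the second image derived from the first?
Transposed (reflected across the top-left ↔ bottom-right diagonal).

Shapes have swapped their row and column positions — what was in the top-right is now in the bottom-left — a diagonal reflection.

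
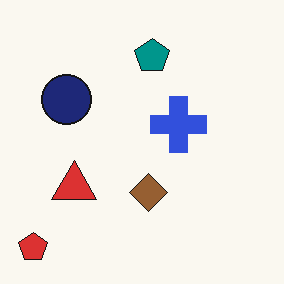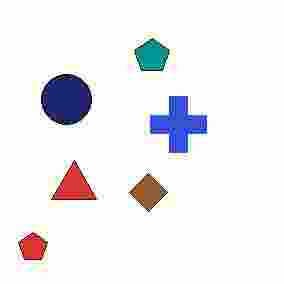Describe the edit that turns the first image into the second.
This is the original image heavily JPEG-compressed with obvious blocking artifacts.

Blocky 8×8 compression artifacts appear around shape edges and the flat background shows ringing — characteristic JPEG degradation.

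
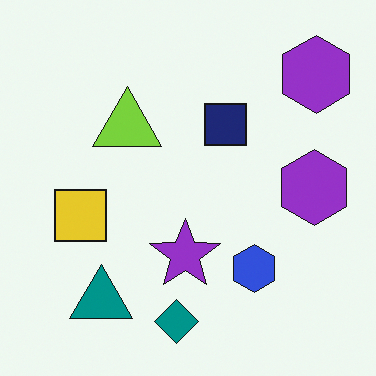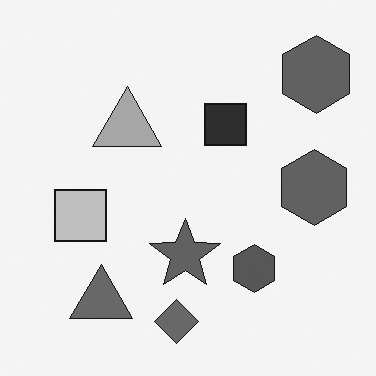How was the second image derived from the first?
The transformation is: converted to grayscale.

All color is removed — every shape is now a shade of grey.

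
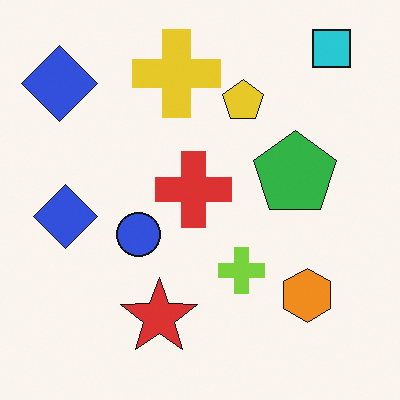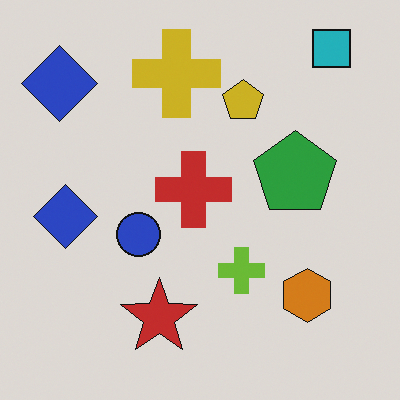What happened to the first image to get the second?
The image was slightly darkened.

Every pixel — background and shapes alike — is uniformly darkened.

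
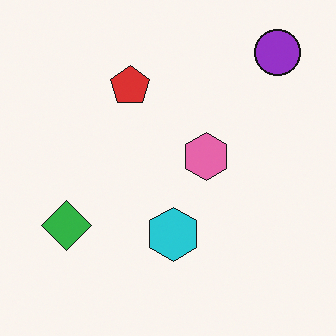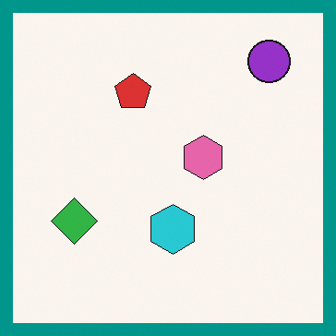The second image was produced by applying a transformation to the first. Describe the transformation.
Framed with a teal border.

A solid teal frame runs around the edge of the second image, with the content slightly shrunk inside it.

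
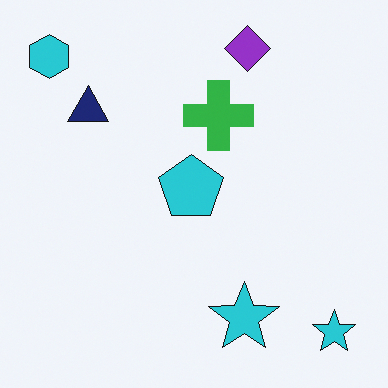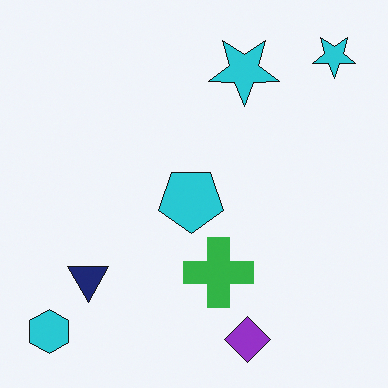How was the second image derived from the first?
Flipped vertically (top ↔ bottom).

The purple diamond is in the top of the first image and the bottom of the second — shapes on opposite sides of the horizontal midline have swapped in a mirror flip.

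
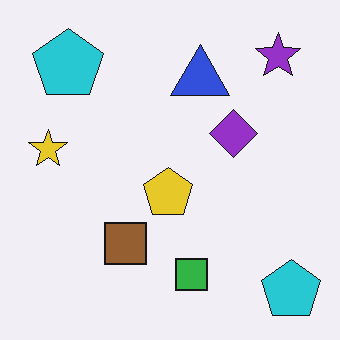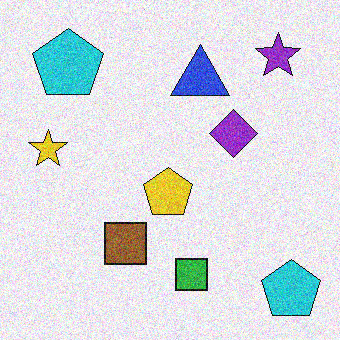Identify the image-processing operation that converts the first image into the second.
It was degraded with moderate additive noise.

Random speckle covers the whole image, including the flat background.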